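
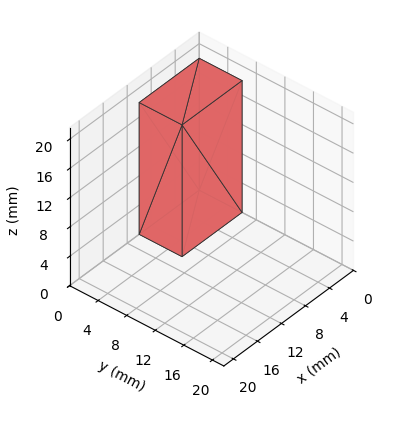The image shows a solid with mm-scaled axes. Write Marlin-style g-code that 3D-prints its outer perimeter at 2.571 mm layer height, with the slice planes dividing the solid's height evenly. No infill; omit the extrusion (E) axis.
Reading the render: the shape is a rectangular box, roughly 10 × 6 mm footprint and 18 mm tall (dimensions read to the nearest mm from the axis ticks). For the g-code, the solid's height is divided into equal slices at the stated Δz and each level perimeter traced with G1 moves after a G0 lift.

; perimeter-only toolpath
G21 ; units = mm
G90 ; absolute positioning
G28 ; home
; layer 1
G0 Z2.571
G0 X0.000 Y0.000
G1 X10.000 Y0.000
G1 X10.000 Y6.000
G1 X0.000 Y6.000
G1 X0.000 Y0.000
; layer 2
G0 Z5.143
G0 X0.000 Y0.000
G1 X10.000 Y0.000
G1 X10.000 Y6.000
G1 X0.000 Y6.000
G1 X0.000 Y0.000
; layer 3
G0 Z7.714
G0 X0.000 Y0.000
G1 X10.000 Y0.000
G1 X10.000 Y6.000
G1 X0.000 Y6.000
G1 X0.000 Y0.000
; layer 4
G0 Z10.286
G0 X0.000 Y0.000
G1 X10.000 Y0.000
G1 X10.000 Y6.000
G1 X0.000 Y6.000
G1 X0.000 Y0.000
; layer 5
G0 Z12.857
G0 X0.000 Y0.000
G1 X10.000 Y0.000
G1 X10.000 Y6.000
G1 X0.000 Y6.000
G1 X0.000 Y0.000
; layer 6
G0 Z15.429
G0 X0.000 Y0.000
G1 X10.000 Y0.000
G1 X10.000 Y6.000
G1 X0.000 Y6.000
G1 X0.000 Y0.000
; layer 7
G0 Z18.000
G0 X0.000 Y0.000
G1 X10.000 Y0.000
G1 X10.000 Y6.000
G1 X0.000 Y6.000
G1 X0.000 Y0.000
M2 ; end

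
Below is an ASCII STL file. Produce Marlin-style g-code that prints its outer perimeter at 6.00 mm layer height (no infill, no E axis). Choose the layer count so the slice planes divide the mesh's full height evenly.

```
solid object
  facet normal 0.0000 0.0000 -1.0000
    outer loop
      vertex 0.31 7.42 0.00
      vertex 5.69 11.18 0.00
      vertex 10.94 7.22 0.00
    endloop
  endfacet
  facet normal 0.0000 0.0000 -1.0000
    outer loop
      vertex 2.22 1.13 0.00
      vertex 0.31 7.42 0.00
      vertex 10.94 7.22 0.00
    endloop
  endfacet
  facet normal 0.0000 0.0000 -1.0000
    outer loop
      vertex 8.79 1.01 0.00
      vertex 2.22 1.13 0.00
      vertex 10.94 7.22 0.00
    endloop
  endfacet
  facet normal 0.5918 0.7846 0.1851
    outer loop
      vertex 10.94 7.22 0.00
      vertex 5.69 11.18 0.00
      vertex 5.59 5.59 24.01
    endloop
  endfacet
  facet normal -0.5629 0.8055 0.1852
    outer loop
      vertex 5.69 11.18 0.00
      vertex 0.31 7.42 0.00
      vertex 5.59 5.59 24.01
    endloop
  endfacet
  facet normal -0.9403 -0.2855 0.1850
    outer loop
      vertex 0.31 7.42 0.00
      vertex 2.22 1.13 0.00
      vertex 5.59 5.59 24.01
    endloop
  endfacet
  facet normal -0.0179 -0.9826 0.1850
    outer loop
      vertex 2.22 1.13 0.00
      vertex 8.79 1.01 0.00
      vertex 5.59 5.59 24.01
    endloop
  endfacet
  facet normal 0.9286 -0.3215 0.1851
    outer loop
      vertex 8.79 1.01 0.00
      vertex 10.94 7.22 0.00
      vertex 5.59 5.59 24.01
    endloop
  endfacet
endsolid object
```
; perimeter-only toolpath
G21 ; units = mm
G90 ; absolute positioning
G28 ; home
; layer 1
G0 Z6.00
G0 X9.60 Y6.81
G1 X5.67 Y9.78
G1 X1.63 Y6.96
G1 X3.06 Y2.25
G1 X7.99 Y2.16
G1 X9.60 Y6.81
; layer 2
G0 Z12.01
G0 X8.27 Y6.40
G1 X5.64 Y8.38
G1 X2.95 Y6.50
G1 X3.91 Y3.36
G1 X7.19 Y3.30
G1 X8.27 Y6.40
; layer 3
G0 Z18.01
G0 X6.93 Y6.00
G1 X5.62 Y6.99
G1 X4.27 Y6.05
G1 X4.75 Y4.47
G1 X6.39 Y4.45
G1 X6.93 Y6.00
M2 ; end

The solid is a regular 5-sided pyramid, base circumscribed radius ≈ 5.59 mm, apex at z ≈ 24 mm. Slicing at Δz = 6.00 mm — 4 equal slices spanning the solid's height, so layer i sits at z = i·h/4 — gives 3 non-empty perimeters. Each is a 5-segment closed polygon; G0 lifts to the layer z and rapids to the start vertex, then G1 traces the edges. The cross-section shrinks linearly with z (the slice at the apex is degenerate and omitted).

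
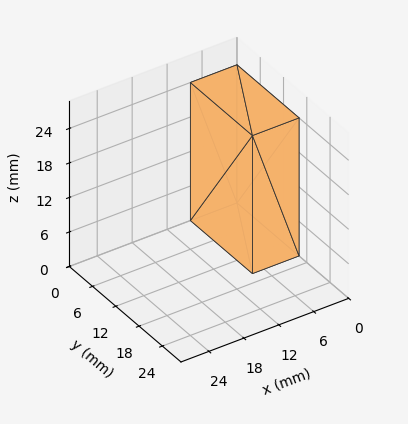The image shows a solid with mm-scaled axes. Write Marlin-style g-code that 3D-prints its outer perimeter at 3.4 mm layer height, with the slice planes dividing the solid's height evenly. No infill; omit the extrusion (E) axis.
Reading the render: the shape is a rectangular box, roughly 8 × 16 mm footprint and 24 mm tall (dimensions read to the nearest mm from the axis ticks). For the g-code, the solid's height is divided into equal slices at the stated Δz and each level perimeter traced with G1 moves after a G0 lift.

; perimeter-only toolpath
G21 ; units = mm
G90 ; absolute positioning
G28 ; home
; layer 1
G0 Z3.4
G0 X0.0 Y0.0
G1 X8.0 Y0.0
G1 X8.0 Y16.0
G1 X0.0 Y16.0
G1 X0.0 Y0.0
; layer 2
G0 Z6.9
G0 X0.0 Y0.0
G1 X8.0 Y0.0
G1 X8.0 Y16.0
G1 X0.0 Y16.0
G1 X0.0 Y0.0
; layer 3
G0 Z10.3
G0 X0.0 Y0.0
G1 X8.0 Y0.0
G1 X8.0 Y16.0
G1 X0.0 Y16.0
G1 X0.0 Y0.0
; layer 4
G0 Z13.7
G0 X0.0 Y0.0
G1 X8.0 Y0.0
G1 X8.0 Y16.0
G1 X0.0 Y16.0
G1 X0.0 Y0.0
; layer 5
G0 Z17.1
G0 X0.0 Y0.0
G1 X8.0 Y0.0
G1 X8.0 Y16.0
G1 X0.0 Y16.0
G1 X0.0 Y0.0
; layer 6
G0 Z20.6
G0 X0.0 Y0.0
G1 X8.0 Y0.0
G1 X8.0 Y16.0
G1 X0.0 Y16.0
G1 X0.0 Y0.0
; layer 7
G0 Z24.0
G0 X0.0 Y0.0
G1 X8.0 Y0.0
G1 X8.0 Y16.0
G1 X0.0 Y16.0
G1 X0.0 Y0.0
M2 ; end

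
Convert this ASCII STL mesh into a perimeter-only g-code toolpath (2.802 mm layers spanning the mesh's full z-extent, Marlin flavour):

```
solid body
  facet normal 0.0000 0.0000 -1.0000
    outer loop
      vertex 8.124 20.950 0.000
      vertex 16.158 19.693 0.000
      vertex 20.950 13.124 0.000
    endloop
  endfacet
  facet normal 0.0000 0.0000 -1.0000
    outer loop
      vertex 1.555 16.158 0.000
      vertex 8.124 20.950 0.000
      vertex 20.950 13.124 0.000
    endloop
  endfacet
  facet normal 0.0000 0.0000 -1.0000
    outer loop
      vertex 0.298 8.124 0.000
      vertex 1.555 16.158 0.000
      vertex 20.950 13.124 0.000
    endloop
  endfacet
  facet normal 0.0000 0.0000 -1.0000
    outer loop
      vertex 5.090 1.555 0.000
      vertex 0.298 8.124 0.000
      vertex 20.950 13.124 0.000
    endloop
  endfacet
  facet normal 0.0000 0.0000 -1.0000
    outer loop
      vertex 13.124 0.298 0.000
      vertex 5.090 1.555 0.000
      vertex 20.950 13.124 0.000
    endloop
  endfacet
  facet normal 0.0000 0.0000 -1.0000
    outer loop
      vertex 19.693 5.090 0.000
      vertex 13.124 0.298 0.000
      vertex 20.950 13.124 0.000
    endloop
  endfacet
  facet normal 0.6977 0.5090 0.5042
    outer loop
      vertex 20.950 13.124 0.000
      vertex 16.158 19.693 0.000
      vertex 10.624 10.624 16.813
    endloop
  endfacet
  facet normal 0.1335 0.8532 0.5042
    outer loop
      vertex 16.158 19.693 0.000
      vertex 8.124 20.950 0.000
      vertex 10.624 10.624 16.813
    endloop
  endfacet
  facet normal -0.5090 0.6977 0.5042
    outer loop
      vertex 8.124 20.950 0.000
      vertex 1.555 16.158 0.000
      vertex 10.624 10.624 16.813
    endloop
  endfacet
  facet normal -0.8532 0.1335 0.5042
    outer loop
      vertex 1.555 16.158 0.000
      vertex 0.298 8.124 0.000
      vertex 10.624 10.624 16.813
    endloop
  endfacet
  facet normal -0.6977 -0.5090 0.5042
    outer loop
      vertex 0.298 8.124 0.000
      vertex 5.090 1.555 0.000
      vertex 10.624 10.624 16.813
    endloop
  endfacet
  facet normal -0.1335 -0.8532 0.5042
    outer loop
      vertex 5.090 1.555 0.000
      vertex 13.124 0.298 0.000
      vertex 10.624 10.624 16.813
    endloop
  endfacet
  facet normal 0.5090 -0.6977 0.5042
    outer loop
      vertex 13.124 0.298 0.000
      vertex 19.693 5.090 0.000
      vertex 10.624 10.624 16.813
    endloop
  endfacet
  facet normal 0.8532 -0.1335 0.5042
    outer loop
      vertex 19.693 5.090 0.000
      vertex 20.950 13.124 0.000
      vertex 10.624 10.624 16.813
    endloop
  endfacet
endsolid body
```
; perimeter-only toolpath
G21 ; units = mm
G90 ; absolute positioning
G28 ; home
; layer 1
G0 Z2.802
G0 X19.229 Y12.707
G1 X15.236 Y18.182
G1 X8.541 Y19.229
G1 X3.066 Y15.236
G1 X2.019 Y8.541
G1 X6.012 Y3.066
G1 X12.707 Y2.019
G1 X18.182 Y6.012
G1 X19.229 Y12.707
; layer 2
G0 Z5.604
G0 X17.508 Y12.291
G1 X14.313 Y16.670
G1 X8.957 Y17.508
G1 X4.578 Y14.313
G1 X3.740 Y8.957
G1 X6.935 Y4.578
G1 X12.291 Y3.740
G1 X16.670 Y6.935
G1 X17.508 Y12.291
; layer 3
G0 Z8.406
G0 X15.787 Y11.874
G1 X13.391 Y15.159
G1 X9.374 Y15.787
G1 X6.090 Y13.391
G1 X5.461 Y9.374
G1 X7.857 Y6.090
G1 X11.874 Y5.461
G1 X15.159 Y7.857
G1 X15.787 Y11.874
; layer 4
G0 Z11.209
G0 X14.066 Y11.457
G1 X12.469 Y13.647
G1 X9.791 Y14.066
G1 X7.601 Y12.469
G1 X7.182 Y9.791
G1 X8.779 Y7.601
G1 X11.457 Y7.182
G1 X13.647 Y8.779
G1 X14.066 Y11.457
; layer 5
G0 Z14.011
G0 X12.345 Y11.041
G1 X11.546 Y12.136
G1 X10.207 Y12.345
G1 X9.113 Y11.546
G1 X8.903 Y10.207
G1 X9.702 Y9.113
G1 X11.041 Y8.903
G1 X12.136 Y9.702
G1 X12.345 Y11.041
M2 ; end

The solid is a regular 8-sided pyramid, base circumscribed radius ≈ 10.6 mm, apex at z ≈ 16.8 mm. Slicing at Δz = 2.802 mm — 6 equal slices spanning the solid's height, so layer i sits at z = i·h/6 — gives 5 non-empty perimeters. Each is a 8-segment closed polygon; G0 lifts to the layer z and rapids to the start vertex, then G1 traces the edges. The cross-section shrinks linearly with z (the slice at the apex is degenerate and omitted).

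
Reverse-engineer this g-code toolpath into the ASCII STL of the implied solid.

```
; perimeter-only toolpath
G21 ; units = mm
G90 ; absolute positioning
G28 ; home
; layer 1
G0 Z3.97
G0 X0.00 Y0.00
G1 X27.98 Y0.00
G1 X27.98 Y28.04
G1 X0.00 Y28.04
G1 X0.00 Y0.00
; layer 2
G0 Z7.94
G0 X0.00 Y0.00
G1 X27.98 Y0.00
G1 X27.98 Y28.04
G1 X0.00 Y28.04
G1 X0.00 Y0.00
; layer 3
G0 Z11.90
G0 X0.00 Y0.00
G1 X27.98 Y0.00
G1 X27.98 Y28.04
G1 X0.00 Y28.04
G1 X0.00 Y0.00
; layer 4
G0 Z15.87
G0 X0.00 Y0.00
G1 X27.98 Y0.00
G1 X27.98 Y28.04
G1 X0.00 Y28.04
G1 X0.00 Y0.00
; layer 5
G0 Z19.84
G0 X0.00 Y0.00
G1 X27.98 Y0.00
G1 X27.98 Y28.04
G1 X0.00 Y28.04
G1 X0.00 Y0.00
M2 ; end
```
solid part
  facet normal 0.0000 0.0000 -1.0000
    outer loop
      vertex 27.98 28.04 0.00
      vertex 27.98 0.00 0.00
      vertex 0.00 0.00 0.00
    endloop
  endfacet
  facet normal 0.0000 0.0000 -1.0000
    outer loop
      vertex 0.00 28.04 0.00
      vertex 27.98 28.04 0.00
      vertex 0.00 0.00 0.00
    endloop
  endfacet
  facet normal 0.0000 0.0000 1.0000
    outer loop
      vertex 0.00 0.00 19.84
      vertex 27.98 0.00 19.84
      vertex 27.98 28.04 19.84
    endloop
  endfacet
  facet normal 0.0000 0.0000 1.0000
    outer loop
      vertex 0.00 0.00 19.84
      vertex 27.98 28.04 19.84
      vertex 0.00 28.04 19.84
    endloop
  endfacet
  facet normal 0.0000 -1.0000 0.0000
    outer loop
      vertex 0.00 0.00 0.00
      vertex 27.98 0.00 0.00
      vertex 27.98 0.00 19.84
    endloop
  endfacet
  facet normal 0.0000 -1.0000 0.0000
    outer loop
      vertex 0.00 0.00 0.00
      vertex 27.98 0.00 19.84
      vertex 0.00 0.00 19.84
    endloop
  endfacet
  facet normal 0.0000 1.0000 0.0000
    outer loop
      vertex 27.98 28.04 19.84
      vertex 27.98 28.04 0.00
      vertex 0.00 28.04 0.00
    endloop
  endfacet
  facet normal 0.0000 1.0000 0.0000
    outer loop
      vertex 0.00 28.04 19.84
      vertex 27.98 28.04 19.84
      vertex 0.00 28.04 0.00
    endloop
  endfacet
  facet normal -1.0000 0.0000 0.0000
    outer loop
      vertex 0.00 28.04 19.84
      vertex 0.00 28.04 0.00
      vertex 0.00 0.00 0.00
    endloop
  endfacet
  facet normal -1.0000 0.0000 0.0000
    outer loop
      vertex 0.00 0.00 19.84
      vertex 0.00 28.04 19.84
      vertex 0.00 0.00 0.00
    endloop
  endfacet
  facet normal 1.0000 0.0000 0.0000
    outer loop
      vertex 27.98 0.00 0.00
      vertex 27.98 28.04 0.00
      vertex 27.98 28.04 19.84
    endloop
  endfacet
  facet normal 1.0000 0.0000 0.0000
    outer loop
      vertex 27.98 0.00 0.00
      vertex 27.98 28.04 19.84
      vertex 27.98 0.00 19.84
    endloop
  endfacet
endsolid part

The G0 Z moves step by Δz≈3.97 mm. Every layer's G1 loop is the same polygon, so the solid is a straight extrusion of it from z=0 to z≈19.8. Closing with flat bottom and top caps and triangulating gives 12 facets — a rectangular box, roughly 28 × 28 mm footprint and 19.8 mm tall.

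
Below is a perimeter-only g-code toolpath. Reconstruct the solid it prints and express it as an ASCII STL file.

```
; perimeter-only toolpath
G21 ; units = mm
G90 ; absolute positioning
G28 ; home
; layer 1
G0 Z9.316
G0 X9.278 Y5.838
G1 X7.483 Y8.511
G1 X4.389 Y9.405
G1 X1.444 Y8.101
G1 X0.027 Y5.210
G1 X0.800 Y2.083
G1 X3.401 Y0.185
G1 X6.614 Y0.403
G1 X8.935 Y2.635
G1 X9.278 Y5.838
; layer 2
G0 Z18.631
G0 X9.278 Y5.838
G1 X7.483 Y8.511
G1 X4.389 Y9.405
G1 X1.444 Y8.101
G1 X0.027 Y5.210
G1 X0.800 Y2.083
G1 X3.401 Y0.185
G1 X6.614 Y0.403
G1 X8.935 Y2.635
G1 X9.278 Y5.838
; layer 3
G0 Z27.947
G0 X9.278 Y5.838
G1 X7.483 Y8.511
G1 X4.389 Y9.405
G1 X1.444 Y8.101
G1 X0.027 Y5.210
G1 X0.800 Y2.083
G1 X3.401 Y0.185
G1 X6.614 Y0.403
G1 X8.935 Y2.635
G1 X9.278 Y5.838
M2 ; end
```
solid part
  facet normal 0.0000 0.0000 -1.0000
    outer loop
      vertex 4.389 9.405 0.000
      vertex 7.483 8.511 0.000
      vertex 9.278 5.838 0.000
    endloop
  endfacet
  facet normal 0.0000 0.0000 -1.0000
    outer loop
      vertex 1.444 8.101 0.000
      vertex 4.389 9.405 0.000
      vertex 9.278 5.838 0.000
    endloop
  endfacet
  facet normal 0.0000 0.0000 -1.0000
    outer loop
      vertex 0.027 5.210 0.000
      vertex 1.444 8.101 0.000
      vertex 9.278 5.838 0.000
    endloop
  endfacet
  facet normal 0.0000 0.0000 -1.0000
    outer loop
      vertex 0.800 2.083 0.000
      vertex 0.027 5.210 0.000
      vertex 9.278 5.838 0.000
    endloop
  endfacet
  facet normal 0.0000 0.0000 -1.0000
    outer loop
      vertex 3.401 0.185 0.000
      vertex 0.800 2.083 0.000
      vertex 9.278 5.838 0.000
    endloop
  endfacet
  facet normal 0.0000 0.0000 -1.0000
    outer loop
      vertex 6.614 0.403 0.000
      vertex 3.401 0.185 0.000
      vertex 9.278 5.838 0.000
    endloop
  endfacet
  facet normal 0.0000 0.0000 -1.0000
    outer loop
      vertex 8.935 2.635 0.000
      vertex 6.614 0.403 0.000
      vertex 9.278 5.838 0.000
    endloop
  endfacet
  facet normal 0.0000 0.0000 1.0000
    outer loop
      vertex 9.278 5.838 27.947
      vertex 7.483 8.511 27.947
      vertex 4.389 9.405 27.947
    endloop
  endfacet
  facet normal 0.0000 0.0000 1.0000
    outer loop
      vertex 9.278 5.838 27.947
      vertex 4.389 9.405 27.947
      vertex 1.444 8.101 27.947
    endloop
  endfacet
  facet normal 0.0000 0.0000 1.0000
    outer loop
      vertex 9.278 5.838 27.947
      vertex 1.444 8.101 27.947
      vertex 0.027 5.210 27.947
    endloop
  endfacet
  facet normal 0.0000 0.0000 1.0000
    outer loop
      vertex 9.278 5.838 27.947
      vertex 0.027 5.210 27.947
      vertex 0.800 2.083 27.947
    endloop
  endfacet
  facet normal 0.0000 0.0000 1.0000
    outer loop
      vertex 9.278 5.838 27.947
      vertex 0.800 2.083 27.947
      vertex 3.401 0.185 27.947
    endloop
  endfacet
  facet normal 0.0000 0.0000 1.0000
    outer loop
      vertex 9.278 5.838 27.947
      vertex 3.401 0.185 27.947
      vertex 6.614 0.403 27.947
    endloop
  endfacet
  facet normal 0.0000 0.0000 1.0000
    outer loop
      vertex 9.278 5.838 27.947
      vertex 6.614 0.403 27.947
      vertex 8.935 2.635 27.947
    endloop
  endfacet
  facet normal 0.8302 0.5575 0.0000
    outer loop
      vertex 9.278 5.838 0.000
      vertex 7.483 8.511 0.000
      vertex 7.483 8.511 27.947
    endloop
  endfacet
  facet normal 0.8302 0.5575 0.0000
    outer loop
      vertex 9.278 5.838 0.000
      vertex 7.483 8.511 27.947
      vertex 9.278 5.838 27.947
    endloop
  endfacet
  facet normal 0.2776 0.9607 0.0000
    outer loop
      vertex 7.483 8.511 0.000
      vertex 4.389 9.405 0.000
      vertex 4.389 9.405 27.947
    endloop
  endfacet
  facet normal 0.2776 0.9607 0.0000
    outer loop
      vertex 7.483 8.511 0.000
      vertex 4.389 9.405 27.947
      vertex 7.483 8.511 27.947
    endloop
  endfacet
  facet normal -0.4049 0.9144 0.0000
    outer loop
      vertex 4.389 9.405 0.000
      vertex 1.444 8.101 0.000
      vertex 1.444 8.101 27.947
    endloop
  endfacet
  facet normal -0.4049 0.9144 0.0000
    outer loop
      vertex 4.389 9.405 0.000
      vertex 1.444 8.101 27.947
      vertex 4.389 9.405 27.947
    endloop
  endfacet
  facet normal -0.8979 0.4401 0.0000
    outer loop
      vertex 1.444 8.101 0.000
      vertex 0.027 5.210 0.000
      vertex 0.027 5.210 27.947
    endloop
  endfacet
  facet normal -0.8979 0.4401 0.0000
    outer loop
      vertex 1.444 8.101 0.000
      vertex 0.027 5.210 27.947
      vertex 1.444 8.101 27.947
    endloop
  endfacet
  facet normal -0.9708 -0.2400 0.0000
    outer loop
      vertex 0.027 5.210 0.000
      vertex 0.800 2.083 0.000
      vertex 0.800 2.083 27.947
    endloop
  endfacet
  facet normal -0.9708 -0.2400 0.0000
    outer loop
      vertex 0.027 5.210 0.000
      vertex 0.800 2.083 27.947
      vertex 0.027 5.210 27.947
    endloop
  endfacet
  facet normal -0.5895 -0.8078 0.0000
    outer loop
      vertex 0.800 2.083 0.000
      vertex 3.401 0.185 0.000
      vertex 3.401 0.185 27.947
    endloop
  endfacet
  facet normal -0.5895 -0.8078 0.0000
    outer loop
      vertex 0.800 2.083 0.000
      vertex 3.401 0.185 27.947
      vertex 0.800 2.083 27.947
    endloop
  endfacet
  facet normal 0.0677 -0.9977 0.0000
    outer loop
      vertex 3.401 0.185 0.000
      vertex 6.614 0.403 0.000
      vertex 6.614 0.403 27.947
    endloop
  endfacet
  facet normal 0.0677 -0.9977 0.0000
    outer loop
      vertex 3.401 0.185 0.000
      vertex 6.614 0.403 27.947
      vertex 3.401 0.185 27.947
    endloop
  endfacet
  facet normal 0.6932 -0.7208 0.0000
    outer loop
      vertex 6.614 0.403 0.000
      vertex 8.935 2.635 0.000
      vertex 8.935 2.635 27.947
    endloop
  endfacet
  facet normal 0.6932 -0.7208 0.0000
    outer loop
      vertex 6.614 0.403 0.000
      vertex 8.935 2.635 27.947
      vertex 6.614 0.403 27.947
    endloop
  endfacet
  facet normal 0.9943 -0.1065 0.0000
    outer loop
      vertex 8.935 2.635 0.000
      vertex 9.278 5.838 0.000
      vertex 9.278 5.838 27.947
    endloop
  endfacet
  facet normal 0.9943 -0.1065 0.0000
    outer loop
      vertex 8.935 2.635 0.000
      vertex 9.278 5.838 27.947
      vertex 8.935 2.635 27.947
    endloop
  endfacet
endsolid part

The G0 Z moves step by Δz≈9.316 mm. Every layer's G1 loop is the same polygon, so the solid is a straight extrusion of it from z=0 to z≈27.9. Closing with flat bottom and top caps and triangulating gives 32 facets — a regular 9-sided prism (a cylinder approximated with 9 flat sides), circumscribed radius ≈ 4.71 mm, height ≈ 27.9 mm.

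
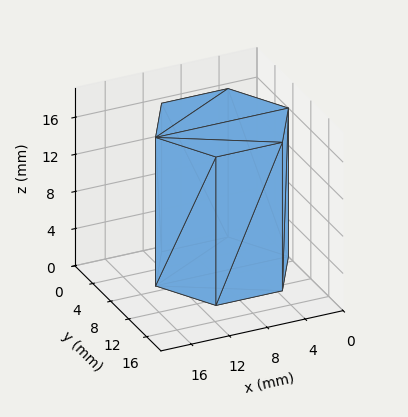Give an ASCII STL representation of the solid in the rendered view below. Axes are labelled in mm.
Reading the render: the shape is a regular 6-sided prism (a cylinder approximated with 6 flat sides), circumscribed radius ≈ 7 mm, height ≈ 16 mm (dimensions read to the nearest mm from the axis ticks). For the STL, each face is triangulated and given an outward normal.

solid part
  facet normal 0.0000 0.0000 -1.0000
    outer loop
      vertex 3.50 13.06 0.00
      vertex 10.50 13.06 0.00
      vertex 14.00 7.00 0.00
    endloop
  endfacet
  facet normal 0.0000 0.0000 -1.0000
    outer loop
      vertex 0.00 7.00 0.00
      vertex 3.50 13.06 0.00
      vertex 14.00 7.00 0.00
    endloop
  endfacet
  facet normal 0.0000 0.0000 -1.0000
    outer loop
      vertex 3.50 0.94 0.00
      vertex 0.00 7.00 0.00
      vertex 14.00 7.00 0.00
    endloop
  endfacet
  facet normal 0.0000 0.0000 -1.0000
    outer loop
      vertex 10.50 0.94 0.00
      vertex 3.50 0.94 0.00
      vertex 14.00 7.00 0.00
    endloop
  endfacet
  facet normal 0.0000 0.0000 1.0000
    outer loop
      vertex 14.00 7.00 16.00
      vertex 10.50 13.06 16.00
      vertex 3.50 13.06 16.00
    endloop
  endfacet
  facet normal 0.0000 0.0000 1.0000
    outer loop
      vertex 14.00 7.00 16.00
      vertex 3.50 13.06 16.00
      vertex 0.00 7.00 16.00
    endloop
  endfacet
  facet normal 0.0000 0.0000 1.0000
    outer loop
      vertex 14.00 7.00 16.00
      vertex 0.00 7.00 16.00
      vertex 3.50 0.94 16.00
    endloop
  endfacet
  facet normal 0.0000 0.0000 1.0000
    outer loop
      vertex 14.00 7.00 16.00
      vertex 3.50 0.94 16.00
      vertex 10.50 0.94 16.00
    endloop
  endfacet
  facet normal 0.8659 0.5001 0.0000
    outer loop
      vertex 14.00 7.00 0.00
      vertex 10.50 13.06 0.00
      vertex 10.50 13.06 16.00
    endloop
  endfacet
  facet normal 0.8659 0.5001 0.0000
    outer loop
      vertex 14.00 7.00 0.00
      vertex 10.50 13.06 16.00
      vertex 14.00 7.00 16.00
    endloop
  endfacet
  facet normal 0.0000 1.0000 0.0000
    outer loop
      vertex 10.50 13.06 0.00
      vertex 3.50 13.06 0.00
      vertex 3.50 13.06 16.00
    endloop
  endfacet
  facet normal 0.0000 1.0000 0.0000
    outer loop
      vertex 10.50 13.06 0.00
      vertex 3.50 13.06 16.00
      vertex 10.50 13.06 16.00
    endloop
  endfacet
  facet normal -0.8659 0.5001 0.0000
    outer loop
      vertex 3.50 13.06 0.00
      vertex 0.00 7.00 0.00
      vertex 0.00 7.00 16.00
    endloop
  endfacet
  facet normal -0.8659 0.5001 0.0000
    outer loop
      vertex 3.50 13.06 0.00
      vertex 0.00 7.00 16.00
      vertex 3.50 13.06 16.00
    endloop
  endfacet
  facet normal -0.8659 -0.5001 0.0000
    outer loop
      vertex 0.00 7.00 0.00
      vertex 3.50 0.94 0.00
      vertex 3.50 0.94 16.00
    endloop
  endfacet
  facet normal -0.8659 -0.5001 0.0000
    outer loop
      vertex 0.00 7.00 0.00
      vertex 3.50 0.94 16.00
      vertex 0.00 7.00 16.00
    endloop
  endfacet
  facet normal 0.0000 -1.0000 0.0000
    outer loop
      vertex 3.50 0.94 0.00
      vertex 10.50 0.94 0.00
      vertex 10.50 0.94 16.00
    endloop
  endfacet
  facet normal 0.0000 -1.0000 0.0000
    outer loop
      vertex 3.50 0.94 0.00
      vertex 10.50 0.94 16.00
      vertex 3.50 0.94 16.00
    endloop
  endfacet
  facet normal 0.8659 -0.5001 0.0000
    outer loop
      vertex 10.50 0.94 0.00
      vertex 14.00 7.00 0.00
      vertex 14.00 7.00 16.00
    endloop
  endfacet
  facet normal 0.8659 -0.5001 0.0000
    outer loop
      vertex 10.50 0.94 0.00
      vertex 14.00 7.00 16.00
      vertex 10.50 0.94 16.00
    endloop
  endfacet
endsolid part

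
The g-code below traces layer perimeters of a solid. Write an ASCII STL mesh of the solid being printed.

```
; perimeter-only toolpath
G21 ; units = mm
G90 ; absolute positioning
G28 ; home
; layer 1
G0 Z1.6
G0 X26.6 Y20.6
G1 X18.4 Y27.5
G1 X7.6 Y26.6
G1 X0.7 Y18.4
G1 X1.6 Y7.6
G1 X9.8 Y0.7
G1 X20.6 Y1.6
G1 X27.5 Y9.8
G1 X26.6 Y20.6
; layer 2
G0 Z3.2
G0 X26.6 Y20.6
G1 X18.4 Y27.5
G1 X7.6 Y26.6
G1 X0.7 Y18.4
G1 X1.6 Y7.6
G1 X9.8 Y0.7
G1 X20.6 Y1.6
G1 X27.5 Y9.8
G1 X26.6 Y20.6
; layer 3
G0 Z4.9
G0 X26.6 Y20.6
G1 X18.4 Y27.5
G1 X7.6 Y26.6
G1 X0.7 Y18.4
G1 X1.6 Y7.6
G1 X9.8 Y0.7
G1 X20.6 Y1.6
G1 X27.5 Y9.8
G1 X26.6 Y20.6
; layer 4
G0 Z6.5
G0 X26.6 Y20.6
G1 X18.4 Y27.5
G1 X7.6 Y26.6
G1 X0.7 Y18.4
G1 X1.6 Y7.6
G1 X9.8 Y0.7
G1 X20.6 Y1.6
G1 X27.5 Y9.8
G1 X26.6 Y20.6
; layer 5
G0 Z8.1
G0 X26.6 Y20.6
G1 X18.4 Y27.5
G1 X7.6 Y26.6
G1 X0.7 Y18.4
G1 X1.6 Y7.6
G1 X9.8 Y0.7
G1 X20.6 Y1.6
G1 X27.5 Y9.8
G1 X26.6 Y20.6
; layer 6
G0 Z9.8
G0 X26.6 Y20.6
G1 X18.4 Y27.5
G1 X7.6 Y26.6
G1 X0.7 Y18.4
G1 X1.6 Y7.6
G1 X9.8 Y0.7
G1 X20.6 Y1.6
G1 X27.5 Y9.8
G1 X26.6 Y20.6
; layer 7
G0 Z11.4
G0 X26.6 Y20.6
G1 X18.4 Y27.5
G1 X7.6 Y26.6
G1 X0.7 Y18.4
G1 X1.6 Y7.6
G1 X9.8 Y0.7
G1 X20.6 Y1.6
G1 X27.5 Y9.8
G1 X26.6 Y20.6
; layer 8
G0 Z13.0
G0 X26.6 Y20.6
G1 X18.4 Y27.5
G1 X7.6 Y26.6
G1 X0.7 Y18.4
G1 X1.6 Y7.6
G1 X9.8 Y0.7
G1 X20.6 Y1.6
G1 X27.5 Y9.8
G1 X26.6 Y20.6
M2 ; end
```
solid part
  facet normal 0.0000 0.0000 -1.0000
    outer loop
      vertex 7.6 26.6 0.0
      vertex 18.4 27.5 0.0
      vertex 26.6 20.6 0.0
    endloop
  endfacet
  facet normal 0.0000 0.0000 -1.0000
    outer loop
      vertex 0.7 18.4 0.0
      vertex 7.6 26.6 0.0
      vertex 26.6 20.6 0.0
    endloop
  endfacet
  facet normal 0.0000 0.0000 -1.0000
    outer loop
      vertex 1.6 7.6 0.0
      vertex 0.7 18.4 0.0
      vertex 26.6 20.6 0.0
    endloop
  endfacet
  facet normal 0.0000 0.0000 -1.0000
    outer loop
      vertex 9.8 0.7 0.0
      vertex 1.6 7.6 0.0
      vertex 26.6 20.6 0.0
    endloop
  endfacet
  facet normal 0.0000 0.0000 -1.0000
    outer loop
      vertex 20.6 1.6 0.0
      vertex 9.8 0.7 0.0
      vertex 26.6 20.6 0.0
    endloop
  endfacet
  facet normal 0.0000 0.0000 -1.0000
    outer loop
      vertex 27.5 9.8 0.0
      vertex 20.6 1.6 0.0
      vertex 26.6 20.6 0.0
    endloop
  endfacet
  facet normal 0.0000 0.0000 1.0000
    outer loop
      vertex 26.6 20.6 13.0
      vertex 18.4 27.5 13.0
      vertex 7.6 26.6 13.0
    endloop
  endfacet
  facet normal 0.0000 0.0000 1.0000
    outer loop
      vertex 26.6 20.6 13.0
      vertex 7.6 26.6 13.0
      vertex 0.7 18.4 13.0
    endloop
  endfacet
  facet normal 0.0000 0.0000 1.0000
    outer loop
      vertex 26.6 20.6 13.0
      vertex 0.7 18.4 13.0
      vertex 1.6 7.6 13.0
    endloop
  endfacet
  facet normal 0.0000 0.0000 1.0000
    outer loop
      vertex 26.6 20.6 13.0
      vertex 1.6 7.6 13.0
      vertex 9.8 0.7 13.0
    endloop
  endfacet
  facet normal 0.0000 0.0000 1.0000
    outer loop
      vertex 26.6 20.6 13.0
      vertex 9.8 0.7 13.0
      vertex 20.6 1.6 13.0
    endloop
  endfacet
  facet normal 0.0000 0.0000 1.0000
    outer loop
      vertex 26.6 20.6 13.0
      vertex 20.6 1.6 13.0
      vertex 27.5 9.8 13.0
    endloop
  endfacet
  facet normal 0.6438 0.7652 0.0000
    outer loop
      vertex 26.6 20.6 0.0
      vertex 18.4 27.5 0.0
      vertex 18.4 27.5 13.0
    endloop
  endfacet
  facet normal 0.6438 0.7652 0.0000
    outer loop
      vertex 26.6 20.6 0.0
      vertex 18.4 27.5 13.0
      vertex 26.6 20.6 13.0
    endloop
  endfacet
  facet normal -0.0830 0.9965 0.0000
    outer loop
      vertex 18.4 27.5 0.0
      vertex 7.6 26.6 0.0
      vertex 7.6 26.6 13.0
    endloop
  endfacet
  facet normal -0.0830 0.9965 0.0000
    outer loop
      vertex 18.4 27.5 0.0
      vertex 7.6 26.6 13.0
      vertex 18.4 27.5 13.0
    endloop
  endfacet
  facet normal -0.7652 0.6438 0.0000
    outer loop
      vertex 7.6 26.6 0.0
      vertex 0.7 18.4 0.0
      vertex 0.7 18.4 13.0
    endloop
  endfacet
  facet normal -0.7652 0.6438 0.0000
    outer loop
      vertex 7.6 26.6 0.0
      vertex 0.7 18.4 13.0
      vertex 7.6 26.6 13.0
    endloop
  endfacet
  facet normal -0.9965 -0.0830 0.0000
    outer loop
      vertex 0.7 18.4 0.0
      vertex 1.6 7.6 0.0
      vertex 1.6 7.6 13.0
    endloop
  endfacet
  facet normal -0.9965 -0.0830 0.0000
    outer loop
      vertex 0.7 18.4 0.0
      vertex 1.6 7.6 13.0
      vertex 0.7 18.4 13.0
    endloop
  endfacet
  facet normal -0.6438 -0.7652 0.0000
    outer loop
      vertex 1.6 7.6 0.0
      vertex 9.8 0.7 0.0
      vertex 9.8 0.7 13.0
    endloop
  endfacet
  facet normal -0.6438 -0.7652 0.0000
    outer loop
      vertex 1.6 7.6 0.0
      vertex 9.8 0.7 13.0
      vertex 1.6 7.6 13.0
    endloop
  endfacet
  facet normal 0.0830 -0.9965 0.0000
    outer loop
      vertex 9.8 0.7 0.0
      vertex 20.6 1.6 0.0
      vertex 20.6 1.6 13.0
    endloop
  endfacet
  facet normal 0.0830 -0.9965 0.0000
    outer loop
      vertex 9.8 0.7 0.0
      vertex 20.6 1.6 13.0
      vertex 9.8 0.7 13.0
    endloop
  endfacet
  facet normal 0.7652 -0.6438 0.0000
    outer loop
      vertex 20.6 1.6 0.0
      vertex 27.5 9.8 0.0
      vertex 27.5 9.8 13.0
    endloop
  endfacet
  facet normal 0.7652 -0.6438 0.0000
    outer loop
      vertex 20.6 1.6 0.0
      vertex 27.5 9.8 13.0
      vertex 20.6 1.6 13.0
    endloop
  endfacet
  facet normal 0.9965 0.0830 0.0000
    outer loop
      vertex 27.5 9.8 0.0
      vertex 26.6 20.6 0.0
      vertex 26.6 20.6 13.0
    endloop
  endfacet
  facet normal 0.9965 0.0830 0.0000
    outer loop
      vertex 27.5 9.8 0.0
      vertex 26.6 20.6 13.0
      vertex 27.5 9.8 13.0
    endloop
  endfacet
endsolid part

The G0 Z moves step by Δz≈1.6 mm. Every layer's G1 loop is the same polygon, so the solid is a straight extrusion of it from z=0 to z≈13. Closing with flat bottom and top caps and triangulating gives 28 facets — a regular 8-sided prism (a cylinder approximated with 8 flat sides), circumscribed radius ≈ 14.1 mm, height ≈ 13 mm.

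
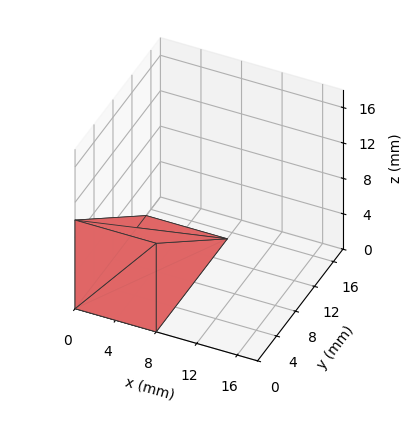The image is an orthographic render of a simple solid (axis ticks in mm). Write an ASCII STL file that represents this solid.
Reading the render: the shape is a wedge (ramp): 8 × 15 mm base, rising to 10 mm along the y=0 edge and sloping linearly to z=0 at y=15 (dimensions read to the nearest mm from the axis ticks). For the STL, each face is triangulated and given an outward normal.

solid part
  facet normal 0.0000 0.0000 -1.0000
    outer loop
      vertex 8.000 15.000 0.000
      vertex 8.000 0.000 0.000
      vertex 0.000 0.000 0.000
    endloop
  endfacet
  facet normal 0.0000 0.0000 -1.0000
    outer loop
      vertex 0.000 15.000 0.000
      vertex 8.000 15.000 0.000
      vertex 0.000 0.000 0.000
    endloop
  endfacet
  facet normal 0.0000 -1.0000 0.0000
    outer loop
      vertex 0.000 0.000 0.000
      vertex 8.000 0.000 0.000
      vertex 8.000 0.000 10.000
    endloop
  endfacet
  facet normal 0.0000 -1.0000 0.0000
    outer loop
      vertex 0.000 0.000 0.000
      vertex 8.000 0.000 10.000
      vertex 0.000 0.000 10.000
    endloop
  endfacet
  facet normal 0.0000 0.5547 0.8321
    outer loop
      vertex 0.000 0.000 10.000
      vertex 8.000 0.000 10.000
      vertex 8.000 15.000 0.000
    endloop
  endfacet
  facet normal 0.0000 0.5547 0.8321
    outer loop
      vertex 0.000 0.000 10.000
      vertex 8.000 15.000 0.000
      vertex 0.000 15.000 0.000
    endloop
  endfacet
  facet normal -1.0000 0.0000 0.0000
    outer loop
      vertex 0.000 0.000 10.000
      vertex 0.000 15.000 0.000
      vertex 0.000 0.000 0.000
    endloop
  endfacet
  facet normal 1.0000 0.0000 0.0000
    outer loop
      vertex 8.000 0.000 0.000
      vertex 8.000 15.000 0.000
      vertex 8.000 0.000 10.000
    endloop
  endfacet
endsolid part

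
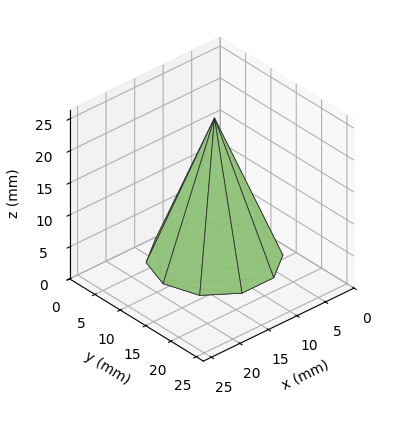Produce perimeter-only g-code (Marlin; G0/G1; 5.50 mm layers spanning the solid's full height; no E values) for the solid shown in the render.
Reading the render: the shape is a regular 10-sided pyramid, base circumscribed radius ≈ 9 mm, apex at z ≈ 22 mm (dimensions read to the nearest mm from the axis ticks). For the g-code, the solid's height is divided into equal slices at the stated Δz and each level perimeter traced with G1 moves after a G0 lift.

; perimeter-only toolpath
G21 ; units = mm
G90 ; absolute positioning
G28 ; home
; layer 1
G0 Z5.50
G0 X15.75 Y9.00
G1 X14.46 Y12.97
G1 X11.08 Y15.42
G1 X6.92 Y15.42
G1 X3.54 Y12.97
G1 X2.25 Y9.00
G1 X3.54 Y5.03
G1 X6.92 Y2.58
G1 X11.08 Y2.58
G1 X14.46 Y5.03
G1 X15.75 Y9.00
; layer 2
G0 Z11.00
G0 X13.50 Y9.00
G1 X12.64 Y11.64
G1 X10.39 Y13.28
G1 X7.61 Y13.28
G1 X5.36 Y11.64
G1 X4.50 Y9.00
G1 X5.36 Y6.36
G1 X7.61 Y4.72
G1 X10.39 Y4.72
G1 X12.64 Y6.36
G1 X13.50 Y9.00
; layer 3
G0 Z16.50
G0 X11.25 Y9.00
G1 X10.82 Y10.32
G1 X9.70 Y11.14
G1 X8.30 Y11.14
G1 X7.18 Y10.32
G1 X6.75 Y9.00
G1 X7.18 Y7.68
G1 X8.30 Y6.86
G1 X9.70 Y6.86
G1 X10.82 Y7.68
G1 X11.25 Y9.00
M2 ; end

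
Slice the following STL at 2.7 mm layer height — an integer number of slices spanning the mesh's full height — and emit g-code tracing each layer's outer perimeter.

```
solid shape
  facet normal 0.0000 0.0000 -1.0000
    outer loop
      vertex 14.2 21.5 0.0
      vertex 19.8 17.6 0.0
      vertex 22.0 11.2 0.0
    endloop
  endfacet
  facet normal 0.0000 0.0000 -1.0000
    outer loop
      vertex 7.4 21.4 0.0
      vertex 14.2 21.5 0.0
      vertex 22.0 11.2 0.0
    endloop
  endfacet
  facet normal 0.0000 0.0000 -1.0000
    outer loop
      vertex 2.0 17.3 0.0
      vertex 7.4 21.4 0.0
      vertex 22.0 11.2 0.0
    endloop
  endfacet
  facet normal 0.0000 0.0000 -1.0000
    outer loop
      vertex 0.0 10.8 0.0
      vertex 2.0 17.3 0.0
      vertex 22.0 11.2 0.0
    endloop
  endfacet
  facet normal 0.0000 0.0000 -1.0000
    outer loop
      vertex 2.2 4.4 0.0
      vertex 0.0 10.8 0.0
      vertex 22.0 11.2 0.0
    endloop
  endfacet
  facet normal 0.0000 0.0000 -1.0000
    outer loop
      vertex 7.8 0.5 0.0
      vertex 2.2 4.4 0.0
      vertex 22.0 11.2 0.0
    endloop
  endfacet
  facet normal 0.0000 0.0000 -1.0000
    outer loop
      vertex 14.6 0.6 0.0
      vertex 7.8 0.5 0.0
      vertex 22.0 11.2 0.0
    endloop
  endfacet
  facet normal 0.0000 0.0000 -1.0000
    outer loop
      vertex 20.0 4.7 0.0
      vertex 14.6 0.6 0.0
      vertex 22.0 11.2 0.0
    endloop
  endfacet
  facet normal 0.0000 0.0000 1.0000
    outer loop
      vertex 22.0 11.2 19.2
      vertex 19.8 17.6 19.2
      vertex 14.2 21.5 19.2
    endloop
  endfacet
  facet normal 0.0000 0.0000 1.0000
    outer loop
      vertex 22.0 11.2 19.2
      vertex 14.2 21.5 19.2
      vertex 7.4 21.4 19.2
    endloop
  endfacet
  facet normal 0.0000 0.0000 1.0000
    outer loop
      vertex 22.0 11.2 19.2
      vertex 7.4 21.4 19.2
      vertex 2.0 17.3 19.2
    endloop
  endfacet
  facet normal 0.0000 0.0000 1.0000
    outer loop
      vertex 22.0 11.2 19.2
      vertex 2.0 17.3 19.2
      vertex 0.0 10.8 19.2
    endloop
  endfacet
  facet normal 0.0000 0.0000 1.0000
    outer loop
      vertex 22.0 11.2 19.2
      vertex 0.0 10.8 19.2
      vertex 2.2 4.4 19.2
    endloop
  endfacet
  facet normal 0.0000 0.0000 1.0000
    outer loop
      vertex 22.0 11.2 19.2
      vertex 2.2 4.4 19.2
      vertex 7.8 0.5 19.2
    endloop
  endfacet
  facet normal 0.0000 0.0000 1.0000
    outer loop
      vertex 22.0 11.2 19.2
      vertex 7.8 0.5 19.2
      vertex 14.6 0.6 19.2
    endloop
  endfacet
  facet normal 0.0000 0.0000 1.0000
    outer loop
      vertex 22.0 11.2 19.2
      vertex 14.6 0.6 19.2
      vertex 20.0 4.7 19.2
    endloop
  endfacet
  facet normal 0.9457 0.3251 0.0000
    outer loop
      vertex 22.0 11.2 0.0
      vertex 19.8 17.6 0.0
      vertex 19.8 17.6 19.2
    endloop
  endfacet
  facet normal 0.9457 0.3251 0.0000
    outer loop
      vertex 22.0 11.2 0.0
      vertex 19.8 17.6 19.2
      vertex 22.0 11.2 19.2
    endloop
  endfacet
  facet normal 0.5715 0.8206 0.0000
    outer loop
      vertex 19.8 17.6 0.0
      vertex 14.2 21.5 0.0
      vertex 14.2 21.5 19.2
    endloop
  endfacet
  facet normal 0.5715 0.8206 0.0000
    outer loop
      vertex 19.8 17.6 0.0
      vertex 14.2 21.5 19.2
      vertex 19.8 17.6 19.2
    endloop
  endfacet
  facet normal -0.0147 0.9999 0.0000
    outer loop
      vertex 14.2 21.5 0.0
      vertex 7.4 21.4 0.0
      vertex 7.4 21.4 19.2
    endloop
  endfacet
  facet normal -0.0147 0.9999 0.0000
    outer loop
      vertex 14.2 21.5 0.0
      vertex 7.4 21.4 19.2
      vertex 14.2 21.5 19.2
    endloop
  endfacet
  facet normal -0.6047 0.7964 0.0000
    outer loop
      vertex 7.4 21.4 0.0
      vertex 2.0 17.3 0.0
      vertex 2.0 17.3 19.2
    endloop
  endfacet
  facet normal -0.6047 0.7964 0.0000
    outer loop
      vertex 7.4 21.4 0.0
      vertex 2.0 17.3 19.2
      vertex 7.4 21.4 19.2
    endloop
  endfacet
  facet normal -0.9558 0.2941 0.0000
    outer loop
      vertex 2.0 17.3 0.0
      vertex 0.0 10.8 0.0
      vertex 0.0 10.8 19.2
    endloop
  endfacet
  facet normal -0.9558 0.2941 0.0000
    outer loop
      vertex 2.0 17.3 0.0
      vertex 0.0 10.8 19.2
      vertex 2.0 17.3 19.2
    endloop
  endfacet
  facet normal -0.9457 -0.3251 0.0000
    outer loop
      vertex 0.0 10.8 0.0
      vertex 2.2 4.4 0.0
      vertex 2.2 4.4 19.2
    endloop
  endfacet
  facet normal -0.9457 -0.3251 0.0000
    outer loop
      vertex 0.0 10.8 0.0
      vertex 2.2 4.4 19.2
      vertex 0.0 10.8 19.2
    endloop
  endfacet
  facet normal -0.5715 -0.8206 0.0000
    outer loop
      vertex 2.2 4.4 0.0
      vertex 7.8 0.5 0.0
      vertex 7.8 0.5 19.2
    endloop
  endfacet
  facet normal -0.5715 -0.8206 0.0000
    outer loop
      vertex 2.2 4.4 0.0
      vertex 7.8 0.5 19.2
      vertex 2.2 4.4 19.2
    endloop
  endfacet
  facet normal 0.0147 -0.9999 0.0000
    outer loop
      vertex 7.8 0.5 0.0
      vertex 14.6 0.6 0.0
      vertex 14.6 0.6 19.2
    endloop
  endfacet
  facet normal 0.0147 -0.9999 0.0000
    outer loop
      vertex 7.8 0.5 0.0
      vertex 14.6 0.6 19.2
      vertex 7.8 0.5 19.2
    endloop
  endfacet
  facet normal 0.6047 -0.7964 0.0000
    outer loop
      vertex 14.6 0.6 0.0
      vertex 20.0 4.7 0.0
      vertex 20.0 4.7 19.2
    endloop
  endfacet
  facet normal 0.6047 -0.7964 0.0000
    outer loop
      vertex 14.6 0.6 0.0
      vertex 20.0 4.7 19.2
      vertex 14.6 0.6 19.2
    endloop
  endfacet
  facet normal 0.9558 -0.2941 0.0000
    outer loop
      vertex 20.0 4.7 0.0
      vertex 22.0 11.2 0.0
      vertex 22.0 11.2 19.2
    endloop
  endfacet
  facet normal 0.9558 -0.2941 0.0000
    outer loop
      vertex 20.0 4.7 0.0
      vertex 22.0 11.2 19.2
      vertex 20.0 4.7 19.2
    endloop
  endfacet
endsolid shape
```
; perimeter-only toolpath
G21 ; units = mm
G90 ; absolute positioning
G28 ; home
; layer 1
G0 Z2.7
G0 X22.0 Y11.2
G1 X19.8 Y17.6
G1 X14.2 Y21.5
G1 X7.4 Y21.4
G1 X2.0 Y17.3
G1 X0.0 Y10.8
G1 X2.2 Y4.4
G1 X7.8 Y0.5
G1 X14.6 Y0.6
G1 X20.0 Y4.7
G1 X22.0 Y11.2
; layer 2
G0 Z5.5
G0 X22.0 Y11.2
G1 X19.8 Y17.6
G1 X14.2 Y21.5
G1 X7.4 Y21.4
G1 X2.0 Y17.3
G1 X0.0 Y10.8
G1 X2.2 Y4.4
G1 X7.8 Y0.5
G1 X14.6 Y0.6
G1 X20.0 Y4.7
G1 X22.0 Y11.2
; layer 3
G0 Z8.2
G0 X22.0 Y11.2
G1 X19.8 Y17.6
G1 X14.2 Y21.5
G1 X7.4 Y21.4
G1 X2.0 Y17.3
G1 X0.0 Y10.8
G1 X2.2 Y4.4
G1 X7.8 Y0.5
G1 X14.6 Y0.6
G1 X20.0 Y4.7
G1 X22.0 Y11.2
; layer 4
G0 Z11.0
G0 X22.0 Y11.2
G1 X19.8 Y17.6
G1 X14.2 Y21.5
G1 X7.4 Y21.4
G1 X2.0 Y17.3
G1 X0.0 Y10.8
G1 X2.2 Y4.4
G1 X7.8 Y0.5
G1 X14.6 Y0.6
G1 X20.0 Y4.7
G1 X22.0 Y11.2
; layer 5
G0 Z13.7
G0 X22.0 Y11.2
G1 X19.8 Y17.6
G1 X14.2 Y21.5
G1 X7.4 Y21.4
G1 X2.0 Y17.3
G1 X0.0 Y10.8
G1 X2.2 Y4.4
G1 X7.8 Y0.5
G1 X14.6 Y0.6
G1 X20.0 Y4.7
G1 X22.0 Y11.2
; layer 6
G0 Z16.5
G0 X22.0 Y11.2
G1 X19.8 Y17.6
G1 X14.2 Y21.5
G1 X7.4 Y21.4
G1 X2.0 Y17.3
G1 X0.0 Y10.8
G1 X2.2 Y4.4
G1 X7.8 Y0.5
G1 X14.6 Y0.6
G1 X20.0 Y4.7
G1 X22.0 Y11.2
; layer 7
G0 Z19.2
G0 X22.0 Y11.2
G1 X19.8 Y17.6
G1 X14.2 Y21.5
G1 X7.4 Y21.4
G1 X2.0 Y17.3
G1 X0.0 Y10.8
G1 X2.2 Y4.4
G1 X7.8 Y0.5
G1 X14.6 Y0.6
G1 X20.0 Y4.7
G1 X22.0 Y11.2
M2 ; end

The solid is a regular 10-sided prism (a cylinder approximated with 10 flat sides), circumscribed radius ≈ 11 mm, height ≈ 19.2 mm. Slicing at Δz = 2.7 mm — 7 equal slices spanning the solid's height, so layer i sits at z = i·h/7 — gives 7 non-empty perimeters. Each is a 10-segment closed polygon; G0 lifts to the layer z and rapids to the start vertex, then G1 traces the edges.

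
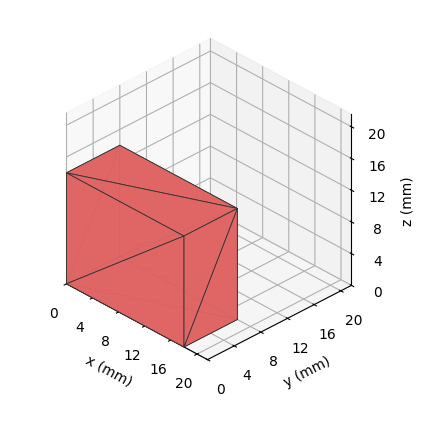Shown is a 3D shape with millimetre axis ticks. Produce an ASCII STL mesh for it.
Reading the render: the shape is a rectangular box, roughly 18 × 8 mm footprint and 14 mm tall (dimensions read to the nearest mm from the axis ticks). For the STL, each face is triangulated and given an outward normal.

solid part
  facet normal 0.0000 0.0000 -1.0000
    outer loop
      vertex 18.00 8.00 0.00
      vertex 18.00 0.00 0.00
      vertex 0.00 0.00 0.00
    endloop
  endfacet
  facet normal 0.0000 0.0000 -1.0000
    outer loop
      vertex 0.00 8.00 0.00
      vertex 18.00 8.00 0.00
      vertex 0.00 0.00 0.00
    endloop
  endfacet
  facet normal 0.0000 0.0000 1.0000
    outer loop
      vertex 0.00 0.00 14.00
      vertex 18.00 0.00 14.00
      vertex 18.00 8.00 14.00
    endloop
  endfacet
  facet normal 0.0000 0.0000 1.0000
    outer loop
      vertex 0.00 0.00 14.00
      vertex 18.00 8.00 14.00
      vertex 0.00 8.00 14.00
    endloop
  endfacet
  facet normal 0.0000 -1.0000 0.0000
    outer loop
      vertex 0.00 0.00 0.00
      vertex 18.00 0.00 0.00
      vertex 18.00 0.00 14.00
    endloop
  endfacet
  facet normal 0.0000 -1.0000 0.0000
    outer loop
      vertex 0.00 0.00 0.00
      vertex 18.00 0.00 14.00
      vertex 0.00 0.00 14.00
    endloop
  endfacet
  facet normal 0.0000 1.0000 0.0000
    outer loop
      vertex 18.00 8.00 14.00
      vertex 18.00 8.00 0.00
      vertex 0.00 8.00 0.00
    endloop
  endfacet
  facet normal 0.0000 1.0000 0.0000
    outer loop
      vertex 0.00 8.00 14.00
      vertex 18.00 8.00 14.00
      vertex 0.00 8.00 0.00
    endloop
  endfacet
  facet normal -1.0000 0.0000 0.0000
    outer loop
      vertex 0.00 8.00 14.00
      vertex 0.00 8.00 0.00
      vertex 0.00 0.00 0.00
    endloop
  endfacet
  facet normal -1.0000 0.0000 0.0000
    outer loop
      vertex 0.00 0.00 14.00
      vertex 0.00 8.00 14.00
      vertex 0.00 0.00 0.00
    endloop
  endfacet
  facet normal 1.0000 0.0000 0.0000
    outer loop
      vertex 18.00 0.00 0.00
      vertex 18.00 8.00 0.00
      vertex 18.00 8.00 14.00
    endloop
  endfacet
  facet normal 1.0000 0.0000 0.0000
    outer loop
      vertex 18.00 0.00 0.00
      vertex 18.00 8.00 14.00
      vertex 18.00 0.00 14.00
    endloop
  endfacet
endsolid part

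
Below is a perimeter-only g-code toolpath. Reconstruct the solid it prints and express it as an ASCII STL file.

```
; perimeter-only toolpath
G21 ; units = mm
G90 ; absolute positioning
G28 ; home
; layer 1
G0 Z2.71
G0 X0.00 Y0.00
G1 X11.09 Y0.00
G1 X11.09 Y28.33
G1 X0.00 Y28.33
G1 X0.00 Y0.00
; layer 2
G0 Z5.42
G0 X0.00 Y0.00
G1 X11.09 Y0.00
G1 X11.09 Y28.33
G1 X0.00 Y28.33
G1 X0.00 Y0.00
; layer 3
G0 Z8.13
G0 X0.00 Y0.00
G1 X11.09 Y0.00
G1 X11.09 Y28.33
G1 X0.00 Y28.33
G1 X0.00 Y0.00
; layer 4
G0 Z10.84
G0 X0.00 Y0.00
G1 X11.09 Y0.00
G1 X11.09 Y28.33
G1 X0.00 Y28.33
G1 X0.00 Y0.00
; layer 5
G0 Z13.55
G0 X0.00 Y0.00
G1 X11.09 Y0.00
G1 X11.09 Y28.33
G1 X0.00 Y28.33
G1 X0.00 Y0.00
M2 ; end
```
solid part
  facet normal 0.0000 0.0000 -1.0000
    outer loop
      vertex 11.09 28.33 0.00
      vertex 11.09 0.00 0.00
      vertex 0.00 0.00 0.00
    endloop
  endfacet
  facet normal 0.0000 0.0000 -1.0000
    outer loop
      vertex 0.00 28.33 0.00
      vertex 11.09 28.33 0.00
      vertex 0.00 0.00 0.00
    endloop
  endfacet
  facet normal 0.0000 0.0000 1.0000
    outer loop
      vertex 0.00 0.00 13.55
      vertex 11.09 0.00 13.55
      vertex 11.09 28.33 13.55
    endloop
  endfacet
  facet normal 0.0000 0.0000 1.0000
    outer loop
      vertex 0.00 0.00 13.55
      vertex 11.09 28.33 13.55
      vertex 0.00 28.33 13.55
    endloop
  endfacet
  facet normal 0.0000 -1.0000 0.0000
    outer loop
      vertex 0.00 0.00 0.00
      vertex 11.09 0.00 0.00
      vertex 11.09 0.00 13.55
    endloop
  endfacet
  facet normal 0.0000 -1.0000 0.0000
    outer loop
      vertex 0.00 0.00 0.00
      vertex 11.09 0.00 13.55
      vertex 0.00 0.00 13.55
    endloop
  endfacet
  facet normal 0.0000 1.0000 0.0000
    outer loop
      vertex 11.09 28.33 13.55
      vertex 11.09 28.33 0.00
      vertex 0.00 28.33 0.00
    endloop
  endfacet
  facet normal 0.0000 1.0000 0.0000
    outer loop
      vertex 0.00 28.33 13.55
      vertex 11.09 28.33 13.55
      vertex 0.00 28.33 0.00
    endloop
  endfacet
  facet normal -1.0000 0.0000 0.0000
    outer loop
      vertex 0.00 28.33 13.55
      vertex 0.00 28.33 0.00
      vertex 0.00 0.00 0.00
    endloop
  endfacet
  facet normal -1.0000 0.0000 0.0000
    outer loop
      vertex 0.00 0.00 13.55
      vertex 0.00 28.33 13.55
      vertex 0.00 0.00 0.00
    endloop
  endfacet
  facet normal 1.0000 0.0000 0.0000
    outer loop
      vertex 11.09 0.00 0.00
      vertex 11.09 28.33 0.00
      vertex 11.09 28.33 13.55
    endloop
  endfacet
  facet normal 1.0000 0.0000 0.0000
    outer loop
      vertex 11.09 0.00 0.00
      vertex 11.09 28.33 13.55
      vertex 11.09 0.00 13.55
    endloop
  endfacet
endsolid part

The G0 Z moves step by Δz≈2.71 mm. Every layer's G1 loop is the same polygon, so the solid is a straight extrusion of it from z=0 to z≈13.6. Closing with flat bottom and top caps and triangulating gives 12 facets — a rectangular box, roughly 11.1 × 28.3 mm footprint and 13.6 mm tall.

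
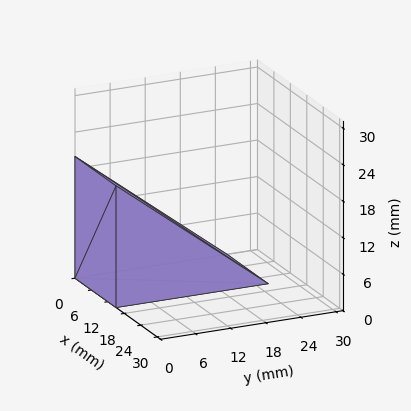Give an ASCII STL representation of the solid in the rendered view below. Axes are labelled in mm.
Reading the render: the shape is a wedge (ramp): 15 × 26 mm base, rising to 20 mm along the y=0 edge and sloping linearly to z=0 at y=26 (dimensions read to the nearest mm from the axis ticks). For the STL, each face is triangulated and given an outward normal.

solid part
  facet normal 0.0000 0.0000 -1.0000
    outer loop
      vertex 15.0 26.0 0.0
      vertex 15.0 0.0 0.0
      vertex 0.0 0.0 0.0
    endloop
  endfacet
  facet normal 0.0000 0.0000 -1.0000
    outer loop
      vertex 0.0 26.0 0.0
      vertex 15.0 26.0 0.0
      vertex 0.0 0.0 0.0
    endloop
  endfacet
  facet normal 0.0000 -1.0000 0.0000
    outer loop
      vertex 0.0 0.0 0.0
      vertex 15.0 0.0 0.0
      vertex 15.0 0.0 20.0
    endloop
  endfacet
  facet normal 0.0000 -1.0000 0.0000
    outer loop
      vertex 0.0 0.0 0.0
      vertex 15.0 0.0 20.0
      vertex 0.0 0.0 20.0
    endloop
  endfacet
  facet normal 0.0000 0.6097 0.7926
    outer loop
      vertex 0.0 0.0 20.0
      vertex 15.0 0.0 20.0
      vertex 15.0 26.0 0.0
    endloop
  endfacet
  facet normal 0.0000 0.6097 0.7926
    outer loop
      vertex 0.0 0.0 20.0
      vertex 15.0 26.0 0.0
      vertex 0.0 26.0 0.0
    endloop
  endfacet
  facet normal -1.0000 0.0000 0.0000
    outer loop
      vertex 0.0 0.0 20.0
      vertex 0.0 26.0 0.0
      vertex 0.0 0.0 0.0
    endloop
  endfacet
  facet normal 1.0000 0.0000 0.0000
    outer loop
      vertex 15.0 0.0 0.0
      vertex 15.0 26.0 0.0
      vertex 15.0 0.0 20.0
    endloop
  endfacet
endsolid part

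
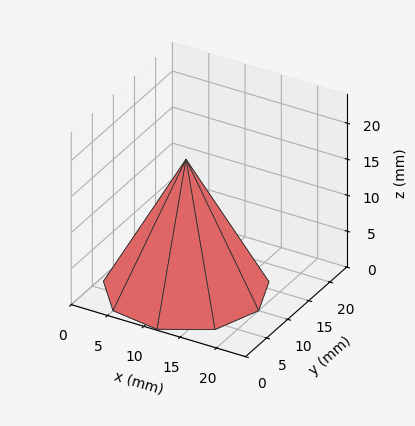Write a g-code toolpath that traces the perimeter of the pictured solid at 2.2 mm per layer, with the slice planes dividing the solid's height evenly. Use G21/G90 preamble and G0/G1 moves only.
Reading the render: the shape is a regular 9-sided pyramid, base circumscribed radius ≈ 10 mm, apex at z ≈ 18 mm (dimensions read to the nearest mm from the axis ticks). For the g-code, the solid's height is divided into equal slices at the stated Δz and each level perimeter traced with G1 moves after a G0 lift.

; perimeter-only toolpath
G21 ; units = mm
G90 ; absolute positioning
G28 ; home
; layer 1
G0 Z2.2
G0 X18.8 Y10.0
G1 X16.7 Y15.6
G1 X11.5 Y18.6
G1 X5.6 Y17.6
G1 X1.8 Y13.0
G1 X1.8 Y7.0
G1 X5.6 Y2.4
G1 X11.5 Y1.4
G1 X16.7 Y4.4
G1 X18.8 Y10.0
; layer 2
G0 Z4.5
G0 X17.5 Y10.0
G1 X15.8 Y14.8
G1 X11.3 Y17.4
G1 X6.2 Y16.5
G1 X3.0 Y12.6
G1 X3.0 Y7.4
G1 X6.2 Y3.5
G1 X11.3 Y2.6
G1 X15.8 Y5.2
G1 X17.5 Y10.0
; layer 3
G0 Z6.8
G0 X16.2 Y10.0
G1 X14.8 Y14.0
G1 X11.1 Y16.1
G1 X6.9 Y15.4
G1 X4.1 Y12.1
G1 X4.1 Y7.9
G1 X6.9 Y4.6
G1 X11.1 Y3.9
G1 X14.8 Y6.0
G1 X16.2 Y10.0
; layer 4
G0 Z9.0
G0 X15.0 Y10.0
G1 X13.8 Y13.2
G1 X10.8 Y14.9
G1 X7.5 Y14.3
G1 X5.3 Y11.7
G1 X5.3 Y8.3
G1 X7.5 Y5.7
G1 X10.8 Y5.1
G1 X13.8 Y6.8
G1 X15.0 Y10.0
; layer 5
G0 Z11.2
G0 X13.8 Y10.0
G1 X12.9 Y12.4
G1 X10.6 Y13.7
G1 X8.1 Y13.3
G1 X6.5 Y11.3
G1 X6.5 Y8.7
G1 X8.1 Y6.7
G1 X10.6 Y6.3
G1 X12.9 Y7.6
G1 X13.8 Y10.0
; layer 6
G0 Z13.5
G0 X12.5 Y10.0
G1 X11.9 Y11.6
G1 X10.4 Y12.4
G1 X8.8 Y12.2
G1 X7.7 Y10.8
G1 X7.7 Y9.2
G1 X8.8 Y7.8
G1 X10.4 Y7.5
G1 X11.9 Y8.4
G1 X12.5 Y10.0
; layer 7
G0 Z15.8
G0 X11.2 Y10.0
G1 X11.0 Y10.8
G1 X10.2 Y11.2
G1 X9.4 Y11.1
G1 X8.8 Y10.4
G1 X8.8 Y9.6
G1 X9.4 Y8.9
G1 X10.2 Y8.8
G1 X11.0 Y9.2
G1 X11.2 Y10.0
M2 ; end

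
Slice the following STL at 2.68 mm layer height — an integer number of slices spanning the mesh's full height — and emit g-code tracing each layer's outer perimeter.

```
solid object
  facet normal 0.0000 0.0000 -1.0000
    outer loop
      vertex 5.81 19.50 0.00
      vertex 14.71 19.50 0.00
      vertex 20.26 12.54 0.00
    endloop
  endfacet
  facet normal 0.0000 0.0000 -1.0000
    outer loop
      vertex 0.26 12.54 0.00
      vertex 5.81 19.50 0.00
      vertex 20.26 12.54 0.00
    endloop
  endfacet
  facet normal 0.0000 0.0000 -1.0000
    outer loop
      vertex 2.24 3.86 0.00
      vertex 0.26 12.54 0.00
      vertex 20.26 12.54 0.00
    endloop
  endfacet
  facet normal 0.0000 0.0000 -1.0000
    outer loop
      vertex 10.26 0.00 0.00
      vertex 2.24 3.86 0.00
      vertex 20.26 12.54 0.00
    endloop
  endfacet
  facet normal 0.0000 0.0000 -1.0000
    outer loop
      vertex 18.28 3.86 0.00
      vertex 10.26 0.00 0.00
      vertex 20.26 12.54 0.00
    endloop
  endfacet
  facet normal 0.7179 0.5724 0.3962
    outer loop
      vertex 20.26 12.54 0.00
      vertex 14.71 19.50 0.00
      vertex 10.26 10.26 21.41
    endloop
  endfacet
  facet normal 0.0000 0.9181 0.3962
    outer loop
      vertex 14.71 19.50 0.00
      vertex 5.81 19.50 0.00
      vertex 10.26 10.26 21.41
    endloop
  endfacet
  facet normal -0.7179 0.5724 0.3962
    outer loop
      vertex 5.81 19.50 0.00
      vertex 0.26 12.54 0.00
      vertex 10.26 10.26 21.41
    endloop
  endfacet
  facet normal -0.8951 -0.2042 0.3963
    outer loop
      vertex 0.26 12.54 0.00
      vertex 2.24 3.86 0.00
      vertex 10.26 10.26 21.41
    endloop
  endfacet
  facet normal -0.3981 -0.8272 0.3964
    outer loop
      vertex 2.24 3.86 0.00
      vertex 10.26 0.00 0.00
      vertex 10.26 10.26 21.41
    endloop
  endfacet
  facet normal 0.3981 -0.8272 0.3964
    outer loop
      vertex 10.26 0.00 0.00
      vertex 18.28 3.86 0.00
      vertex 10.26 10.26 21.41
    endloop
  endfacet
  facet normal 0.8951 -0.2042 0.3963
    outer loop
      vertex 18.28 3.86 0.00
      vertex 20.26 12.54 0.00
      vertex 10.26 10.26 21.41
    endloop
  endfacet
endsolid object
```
; perimeter-only toolpath
G21 ; units = mm
G90 ; absolute positioning
G28 ; home
; layer 1
G0 Z2.68
G0 X19.01 Y12.26
G1 X14.15 Y18.34
G1 X6.37 Y18.34
G1 X1.51 Y12.26
G1 X3.24 Y4.66
G1 X10.26 Y1.28
G1 X17.28 Y4.66
G1 X19.01 Y12.26
; layer 2
G0 Z5.35
G0 X17.76 Y11.97
G1 X13.60 Y17.19
G1 X6.92 Y17.19
G1 X2.76 Y11.97
G1 X4.25 Y5.46
G1 X10.26 Y2.56
G1 X16.28 Y5.46
G1 X17.76 Y11.97
; layer 3
G0 Z8.03
G0 X16.51 Y11.68
G1 X13.04 Y16.04
G1 X7.48 Y16.04
G1 X4.01 Y11.68
G1 X5.25 Y6.26
G1 X10.26 Y3.85
G1 X15.27 Y6.26
G1 X16.51 Y11.68
; layer 4
G0 Z10.71
G0 X15.26 Y11.40
G1 X12.48 Y14.88
G1 X8.04 Y14.88
G1 X5.26 Y11.40
G1 X6.25 Y7.06
G1 X10.26 Y5.13
G1 X14.27 Y7.06
G1 X15.26 Y11.40
; layer 5
G0 Z13.38
G0 X14.01 Y11.11
G1 X11.93 Y13.72
G1 X8.59 Y13.72
G1 X6.51 Y11.11
G1 X7.25 Y7.86
G1 X10.26 Y6.41
G1 X13.27 Y7.86
G1 X14.01 Y11.11
; layer 6
G0 Z16.06
G0 X12.76 Y10.83
G1 X11.37 Y12.57
G1 X9.15 Y12.57
G1 X7.76 Y10.83
G1 X8.26 Y8.66
G1 X10.26 Y7.70
G1 X12.27 Y8.66
G1 X12.76 Y10.83
; layer 7
G0 Z18.73
G0 X11.51 Y10.54
G1 X10.82 Y11.41
G1 X9.70 Y11.41
G1 X9.01 Y10.54
G1 X9.26 Y9.46
G1 X10.26 Y8.98
G1 X11.26 Y9.46
G1 X11.51 Y10.54
M2 ; end

The solid is a regular 7-sided pyramid, base circumscribed radius ≈ 10.3 mm, apex at z ≈ 21.4 mm. Slicing at Δz = 2.68 mm — 8 equal slices spanning the solid's height, so layer i sits at z = i·h/8 — gives 7 non-empty perimeters. Each is a 7-segment closed polygon; G0 lifts to the layer z and rapids to the start vertex, then G1 traces the edges. The cross-section shrinks linearly with z (the slice at the apex is degenerate and omitted).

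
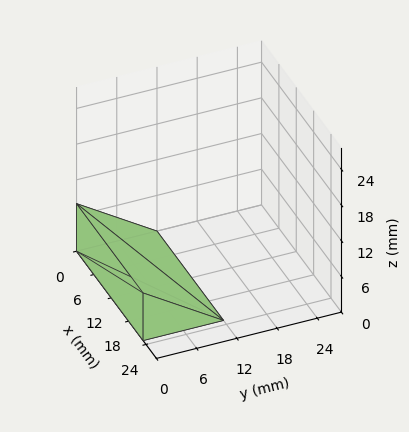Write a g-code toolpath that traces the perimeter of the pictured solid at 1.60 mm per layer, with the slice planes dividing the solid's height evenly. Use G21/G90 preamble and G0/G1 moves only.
Reading the render: the shape is a wedge (ramp): 23 × 12 mm base, rising to 8 mm along the y=0 edge and sloping linearly to z=0 at y=12 (dimensions read to the nearest mm from the axis ticks). For the g-code, the solid's height is divided into equal slices at the stated Δz and each level perimeter traced with G1 moves after a G0 lift.

; perimeter-only toolpath
G21 ; units = mm
G90 ; absolute positioning
G28 ; home
; layer 1
G0 Z1.60
G0 X0.00 Y0.00
G1 X23.00 Y0.00
G1 X23.00 Y9.60
G1 X0.00 Y9.60
G1 X0.00 Y0.00
; layer 2
G0 Z3.20
G0 X0.00 Y0.00
G1 X23.00 Y0.00
G1 X23.00 Y7.20
G1 X0.00 Y7.20
G1 X0.00 Y0.00
; layer 3
G0 Z4.80
G0 X0.00 Y0.00
G1 X23.00 Y0.00
G1 X23.00 Y4.80
G1 X0.00 Y4.80
G1 X0.00 Y0.00
; layer 4
G0 Z6.40
G0 X0.00 Y0.00
G1 X23.00 Y0.00
G1 X23.00 Y2.40
G1 X0.00 Y2.40
G1 X0.00 Y0.00
M2 ; end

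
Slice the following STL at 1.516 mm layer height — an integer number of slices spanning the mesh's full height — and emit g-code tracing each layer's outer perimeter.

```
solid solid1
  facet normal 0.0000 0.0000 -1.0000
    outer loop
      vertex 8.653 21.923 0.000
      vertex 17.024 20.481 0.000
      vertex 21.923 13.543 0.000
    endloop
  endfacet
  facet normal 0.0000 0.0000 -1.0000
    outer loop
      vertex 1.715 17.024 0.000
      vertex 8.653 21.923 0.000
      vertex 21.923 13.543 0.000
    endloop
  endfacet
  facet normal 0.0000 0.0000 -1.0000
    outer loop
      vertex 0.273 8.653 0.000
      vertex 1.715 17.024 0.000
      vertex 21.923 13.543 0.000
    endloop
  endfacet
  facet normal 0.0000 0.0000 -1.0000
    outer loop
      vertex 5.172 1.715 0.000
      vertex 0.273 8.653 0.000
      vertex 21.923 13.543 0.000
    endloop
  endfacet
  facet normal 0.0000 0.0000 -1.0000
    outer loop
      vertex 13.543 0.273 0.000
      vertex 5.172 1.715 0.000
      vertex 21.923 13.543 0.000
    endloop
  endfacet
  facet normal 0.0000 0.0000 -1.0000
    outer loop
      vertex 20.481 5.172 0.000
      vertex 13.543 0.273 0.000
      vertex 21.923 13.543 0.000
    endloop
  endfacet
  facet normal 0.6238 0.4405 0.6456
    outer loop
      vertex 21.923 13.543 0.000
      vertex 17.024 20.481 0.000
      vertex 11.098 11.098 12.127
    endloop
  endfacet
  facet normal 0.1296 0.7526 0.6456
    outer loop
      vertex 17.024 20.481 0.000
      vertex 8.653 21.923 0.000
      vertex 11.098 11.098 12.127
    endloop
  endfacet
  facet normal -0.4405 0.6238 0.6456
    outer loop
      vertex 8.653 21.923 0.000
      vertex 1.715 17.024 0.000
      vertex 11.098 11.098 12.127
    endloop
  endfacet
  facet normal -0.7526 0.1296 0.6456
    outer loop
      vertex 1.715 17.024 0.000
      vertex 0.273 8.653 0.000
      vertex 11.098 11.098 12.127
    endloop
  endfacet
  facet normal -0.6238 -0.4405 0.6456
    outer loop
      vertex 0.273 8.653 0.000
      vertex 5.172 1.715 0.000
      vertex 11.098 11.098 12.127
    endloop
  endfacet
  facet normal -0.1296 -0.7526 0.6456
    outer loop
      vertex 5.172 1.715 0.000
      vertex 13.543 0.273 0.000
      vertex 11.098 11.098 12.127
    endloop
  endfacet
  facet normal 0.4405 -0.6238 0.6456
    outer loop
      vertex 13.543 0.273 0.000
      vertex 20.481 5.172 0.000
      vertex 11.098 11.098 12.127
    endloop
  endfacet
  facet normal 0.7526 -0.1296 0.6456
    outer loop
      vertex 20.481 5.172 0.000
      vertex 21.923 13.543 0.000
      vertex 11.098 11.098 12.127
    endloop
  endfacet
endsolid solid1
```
; perimeter-only toolpath
G21 ; units = mm
G90 ; absolute positioning
G28 ; home
; layer 1
G0 Z1.516
G0 X20.570 Y13.237
G1 X16.283 Y19.308
G1 X8.959 Y20.570
G1 X2.888 Y16.283
G1 X1.626 Y8.959
G1 X5.913 Y2.888
G1 X13.237 Y1.626
G1 X19.308 Y5.913
G1 X20.570 Y13.237
; layer 2
G0 Z3.032
G0 X19.217 Y12.932
G1 X15.543 Y18.135
G1 X9.264 Y19.217
G1 X4.061 Y15.543
G1 X2.979 Y9.264
G1 X6.653 Y4.061
G1 X12.932 Y2.979
G1 X18.135 Y6.653
G1 X19.217 Y12.932
; layer 3
G0 Z4.548
G0 X17.864 Y12.626
G1 X14.802 Y16.962
G1 X9.570 Y17.864
G1 X5.234 Y14.802
G1 X4.332 Y9.570
G1 X7.394 Y5.234
G1 X12.626 Y4.332
G1 X16.962 Y7.394
G1 X17.864 Y12.626
; layer 4
G0 Z6.064
G0 X16.511 Y12.320
G1 X14.061 Y15.790
G1 X9.876 Y16.511
G1 X6.407 Y14.061
G1 X5.686 Y9.876
G1 X8.135 Y6.407
G1 X12.320 Y5.686
G1 X15.790 Y8.135
G1 X16.511 Y12.320
; layer 5
G0 Z7.579
G0 X15.157 Y12.015
G1 X13.320 Y14.617
G1 X10.181 Y15.157
G1 X7.579 Y13.320
G1 X7.039 Y10.181
G1 X8.876 Y7.579
G1 X12.015 Y7.039
G1 X14.617 Y8.876
G1 X15.157 Y12.015
; layer 6
G0 Z9.095
G0 X13.804 Y11.709
G1 X12.580 Y13.444
G1 X10.487 Y13.804
G1 X8.752 Y12.580
G1 X8.392 Y10.487
G1 X9.617 Y8.752
G1 X11.709 Y8.392
G1 X13.444 Y9.617
G1 X13.804 Y11.709
; layer 7
G0 Z10.611
G0 X12.451 Y11.404
G1 X11.839 Y12.271
G1 X10.792 Y12.451
G1 X9.925 Y11.839
G1 X9.745 Y10.792
G1 X10.357 Y9.925
G1 X11.404 Y9.745
G1 X12.271 Y10.357
G1 X12.451 Y11.404
M2 ; end

The solid is a regular 8-sided pyramid, base circumscribed radius ≈ 11.1 mm, apex at z ≈ 12.1 mm. Slicing at Δz = 1.516 mm — 8 equal slices spanning the solid's height, so layer i sits at z = i·h/8 — gives 7 non-empty perimeters. Each is a 8-segment closed polygon; G0 lifts to the layer z and rapids to the start vertex, then G1 traces the edges. The cross-section shrinks linearly with z (the slice at the apex is degenerate and omitted).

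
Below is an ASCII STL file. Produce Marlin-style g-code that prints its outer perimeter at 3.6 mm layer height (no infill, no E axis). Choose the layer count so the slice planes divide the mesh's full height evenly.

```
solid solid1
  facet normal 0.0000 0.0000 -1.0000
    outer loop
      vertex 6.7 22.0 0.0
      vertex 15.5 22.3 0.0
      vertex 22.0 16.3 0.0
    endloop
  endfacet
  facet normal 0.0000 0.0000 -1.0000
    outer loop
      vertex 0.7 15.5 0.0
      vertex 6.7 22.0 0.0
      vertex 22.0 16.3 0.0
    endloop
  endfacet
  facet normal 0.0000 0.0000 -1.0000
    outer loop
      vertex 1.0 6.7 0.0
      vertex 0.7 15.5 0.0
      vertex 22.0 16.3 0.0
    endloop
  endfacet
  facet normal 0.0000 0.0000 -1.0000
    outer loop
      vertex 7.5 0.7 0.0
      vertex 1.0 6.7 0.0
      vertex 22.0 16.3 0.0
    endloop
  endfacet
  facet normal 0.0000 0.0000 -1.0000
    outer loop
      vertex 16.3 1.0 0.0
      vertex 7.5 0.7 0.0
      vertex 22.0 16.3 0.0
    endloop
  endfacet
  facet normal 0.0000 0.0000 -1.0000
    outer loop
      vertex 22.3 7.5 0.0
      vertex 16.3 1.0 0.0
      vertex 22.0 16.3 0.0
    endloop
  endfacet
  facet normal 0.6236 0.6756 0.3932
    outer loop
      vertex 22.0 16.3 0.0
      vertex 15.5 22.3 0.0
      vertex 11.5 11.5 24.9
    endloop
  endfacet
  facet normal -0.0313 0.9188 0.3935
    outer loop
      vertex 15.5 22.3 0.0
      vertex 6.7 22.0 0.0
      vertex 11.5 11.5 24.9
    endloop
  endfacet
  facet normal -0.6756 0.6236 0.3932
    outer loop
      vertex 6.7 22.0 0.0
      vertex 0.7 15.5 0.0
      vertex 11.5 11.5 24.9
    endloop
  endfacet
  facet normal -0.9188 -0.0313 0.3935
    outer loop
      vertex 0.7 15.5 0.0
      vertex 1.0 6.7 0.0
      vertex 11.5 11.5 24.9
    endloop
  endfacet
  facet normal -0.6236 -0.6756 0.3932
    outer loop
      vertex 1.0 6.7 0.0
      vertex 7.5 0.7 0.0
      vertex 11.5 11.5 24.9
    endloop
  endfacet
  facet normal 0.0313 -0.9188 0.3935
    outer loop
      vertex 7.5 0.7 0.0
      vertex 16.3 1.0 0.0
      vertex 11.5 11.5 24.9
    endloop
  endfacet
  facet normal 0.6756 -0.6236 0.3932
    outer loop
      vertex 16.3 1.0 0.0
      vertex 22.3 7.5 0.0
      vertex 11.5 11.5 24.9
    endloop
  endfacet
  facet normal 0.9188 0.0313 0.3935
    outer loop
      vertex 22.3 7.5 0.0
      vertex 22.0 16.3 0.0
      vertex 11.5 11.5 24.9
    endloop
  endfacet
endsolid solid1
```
; perimeter-only toolpath
G21 ; units = mm
G90 ; absolute positioning
G28 ; home
; layer 1
G0 Z3.6
G0 X20.5 Y15.6
G1 X14.9 Y20.8
G1 X7.4 Y20.5
G1 X2.2 Y14.9
G1 X2.5 Y7.4
G1 X8.1 Y2.2
G1 X15.6 Y2.5
G1 X20.8 Y8.1
G1 X20.5 Y15.6
; layer 2
G0 Z7.1
G0 X19.0 Y14.9
G1 X14.4 Y19.2
G1 X8.1 Y19.0
G1 X3.8 Y14.4
G1 X4.0 Y8.1
G1 X8.6 Y3.8
G1 X14.9 Y4.0
G1 X19.2 Y8.6
G1 X19.0 Y14.9
; layer 3
G0 Z10.7
G0 X17.5 Y14.2
G1 X13.8 Y17.7
G1 X8.8 Y17.5
G1 X5.3 Y13.8
G1 X5.5 Y8.8
G1 X9.2 Y5.3
G1 X14.2 Y5.5
G1 X17.7 Y9.2
G1 X17.5 Y14.2
; layer 4
G0 Z14.2
G0 X16.0 Y13.6
G1 X13.2 Y16.1
G1 X9.4 Y16.0
G1 X6.9 Y13.2
G1 X7.0 Y9.4
G1 X9.8 Y6.9
G1 X13.6 Y7.0
G1 X16.1 Y9.8
G1 X16.0 Y13.6
; layer 5
G0 Z17.8
G0 X14.5 Y12.9
G1 X12.6 Y14.6
G1 X10.1 Y14.5
G1 X8.4 Y12.6
G1 X8.5 Y10.1
G1 X10.4 Y8.4
G1 X12.9 Y8.5
G1 X14.6 Y10.4
G1 X14.5 Y12.9
; layer 6
G0 Z21.3
G0 X13.0 Y12.2
G1 X12.1 Y13.0
G1 X10.8 Y13.0
G1 X10.0 Y12.1
G1 X10.0 Y10.8
G1 X10.9 Y10.0
G1 X12.2 Y10.0
G1 X13.0 Y10.9
G1 X13.0 Y12.2
M2 ; end

The solid is a regular 8-sided pyramid, base circumscribed radius ≈ 11.5 mm, apex at z ≈ 24.9 mm. Slicing at Δz = 3.6 mm — 7 equal slices spanning the solid's height, so layer i sits at z = i·h/7 — gives 6 non-empty perimeters. Each is a 8-segment closed polygon; G0 lifts to the layer z and rapids to the start vertex, then G1 traces the edges. The cross-section shrinks linearly with z (the slice at the apex is degenerate and omitted).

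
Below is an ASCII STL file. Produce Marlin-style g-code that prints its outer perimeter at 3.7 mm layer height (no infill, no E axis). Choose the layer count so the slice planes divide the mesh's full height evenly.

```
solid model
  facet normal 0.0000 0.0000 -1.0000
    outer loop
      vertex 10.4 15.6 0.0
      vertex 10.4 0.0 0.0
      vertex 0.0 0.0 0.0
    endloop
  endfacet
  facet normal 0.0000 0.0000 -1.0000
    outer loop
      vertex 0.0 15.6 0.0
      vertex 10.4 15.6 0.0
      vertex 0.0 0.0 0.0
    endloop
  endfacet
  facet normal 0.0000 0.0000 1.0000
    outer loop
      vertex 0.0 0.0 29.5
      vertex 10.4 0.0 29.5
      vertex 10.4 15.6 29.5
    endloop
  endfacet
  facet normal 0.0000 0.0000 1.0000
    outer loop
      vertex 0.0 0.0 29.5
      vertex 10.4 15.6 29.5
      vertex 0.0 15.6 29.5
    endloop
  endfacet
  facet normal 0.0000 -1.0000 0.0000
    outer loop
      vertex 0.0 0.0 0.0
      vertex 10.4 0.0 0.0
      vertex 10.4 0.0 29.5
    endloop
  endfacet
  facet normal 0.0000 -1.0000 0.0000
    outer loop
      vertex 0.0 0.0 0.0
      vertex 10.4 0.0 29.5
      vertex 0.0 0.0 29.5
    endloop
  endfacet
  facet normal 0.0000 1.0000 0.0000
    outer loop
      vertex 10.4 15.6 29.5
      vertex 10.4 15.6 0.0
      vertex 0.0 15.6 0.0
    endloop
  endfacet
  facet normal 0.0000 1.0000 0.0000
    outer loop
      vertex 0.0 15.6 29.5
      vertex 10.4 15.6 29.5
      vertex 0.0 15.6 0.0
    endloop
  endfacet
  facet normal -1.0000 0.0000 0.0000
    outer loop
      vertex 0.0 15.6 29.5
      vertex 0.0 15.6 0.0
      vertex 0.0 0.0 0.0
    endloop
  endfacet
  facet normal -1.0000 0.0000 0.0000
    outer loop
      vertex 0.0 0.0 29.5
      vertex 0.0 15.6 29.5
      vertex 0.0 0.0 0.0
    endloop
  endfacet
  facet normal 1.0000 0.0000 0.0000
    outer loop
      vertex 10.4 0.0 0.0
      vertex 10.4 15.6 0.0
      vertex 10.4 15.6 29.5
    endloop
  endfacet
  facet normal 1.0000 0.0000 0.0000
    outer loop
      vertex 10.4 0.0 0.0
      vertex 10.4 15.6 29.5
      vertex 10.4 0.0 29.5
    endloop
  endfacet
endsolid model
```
; perimeter-only toolpath
G21 ; units = mm
G90 ; absolute positioning
G28 ; home
; layer 1
G0 Z3.7
G0 X0.0 Y0.0
G1 X10.4 Y0.0
G1 X10.4 Y15.6
G1 X0.0 Y15.6
G1 X0.0 Y0.0
; layer 2
G0 Z7.4
G0 X0.0 Y0.0
G1 X10.4 Y0.0
G1 X10.4 Y15.6
G1 X0.0 Y15.6
G1 X0.0 Y0.0
; layer 3
G0 Z11.1
G0 X0.0 Y0.0
G1 X10.4 Y0.0
G1 X10.4 Y15.6
G1 X0.0 Y15.6
G1 X0.0 Y0.0
; layer 4
G0 Z14.8
G0 X0.0 Y0.0
G1 X10.4 Y0.0
G1 X10.4 Y15.6
G1 X0.0 Y15.6
G1 X0.0 Y0.0
; layer 5
G0 Z18.4
G0 X0.0 Y0.0
G1 X10.4 Y0.0
G1 X10.4 Y15.6
G1 X0.0 Y15.6
G1 X0.0 Y0.0
; layer 6
G0 Z22.1
G0 X0.0 Y0.0
G1 X10.4 Y0.0
G1 X10.4 Y15.6
G1 X0.0 Y15.6
G1 X0.0 Y0.0
; layer 7
G0 Z25.8
G0 X0.0 Y0.0
G1 X10.4 Y0.0
G1 X10.4 Y15.6
G1 X0.0 Y15.6
G1 X0.0 Y0.0
; layer 8
G0 Z29.5
G0 X0.0 Y0.0
G1 X10.4 Y0.0
G1 X10.4 Y15.6
G1 X0.0 Y15.6
G1 X0.0 Y0.0
M2 ; end

The solid is a rectangular box, roughly 10.4 × 15.6 mm footprint and 29.5 mm tall. Slicing at Δz = 3.7 mm — 8 equal slices spanning the solid's height, so layer i sits at z = i·h/8 — gives 8 non-empty perimeters. Each is a 4-segment closed polygon; G0 lifts to the layer z and rapids to the start vertex, then G1 traces the edges.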